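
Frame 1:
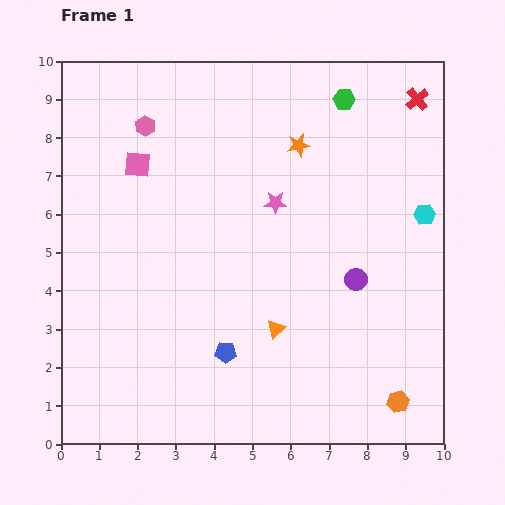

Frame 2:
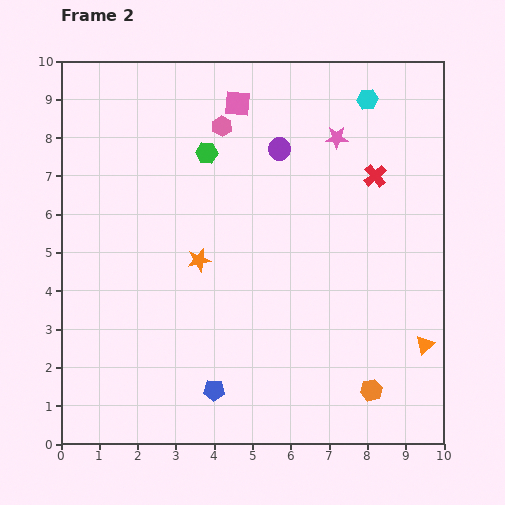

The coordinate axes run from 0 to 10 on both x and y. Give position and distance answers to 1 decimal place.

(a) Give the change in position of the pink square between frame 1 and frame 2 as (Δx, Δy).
(2.6, 1.6)

The pink square was at (2.0, 7.3) in frame 1 and (4.6, 8.9) in frame 2.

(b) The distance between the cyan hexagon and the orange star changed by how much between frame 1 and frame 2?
+2.3

Distance in frame 1: 3.8. Distance in frame 2: 6.1.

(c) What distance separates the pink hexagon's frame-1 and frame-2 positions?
2.0

The pink hexagon moved from (2.2, 8.3) to (4.2, 8.3), a distance of √(2.0² + 0.0²) ≈ 2.0.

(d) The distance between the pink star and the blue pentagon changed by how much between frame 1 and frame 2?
+3.2

Distance in frame 1: 4.1. Distance in frame 2: 7.3.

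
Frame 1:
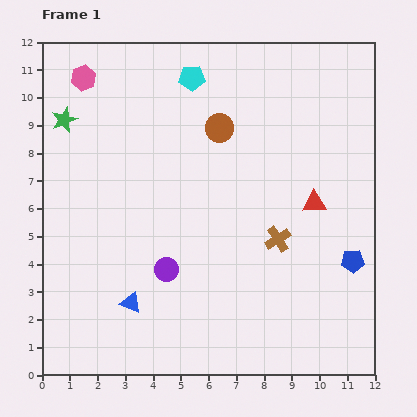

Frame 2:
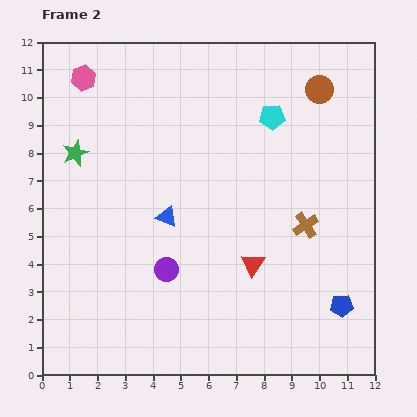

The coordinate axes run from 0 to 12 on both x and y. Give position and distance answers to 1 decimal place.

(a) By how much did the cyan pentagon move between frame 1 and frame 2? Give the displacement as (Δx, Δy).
(2.9, -1.4)

The cyan pentagon was at (5.4, 10.7) in frame 1 and (8.3, 9.3) in frame 2.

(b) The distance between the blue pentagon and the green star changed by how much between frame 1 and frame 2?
-0.5

Distance in frame 1: 11.6. Distance in frame 2: 11.1.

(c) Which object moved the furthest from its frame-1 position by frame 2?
the brown circle

(moved 3.9; next 3.4)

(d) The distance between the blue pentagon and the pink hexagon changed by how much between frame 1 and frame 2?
+0.7

Distance in frame 1: 11.7. Distance in frame 2: 12.4.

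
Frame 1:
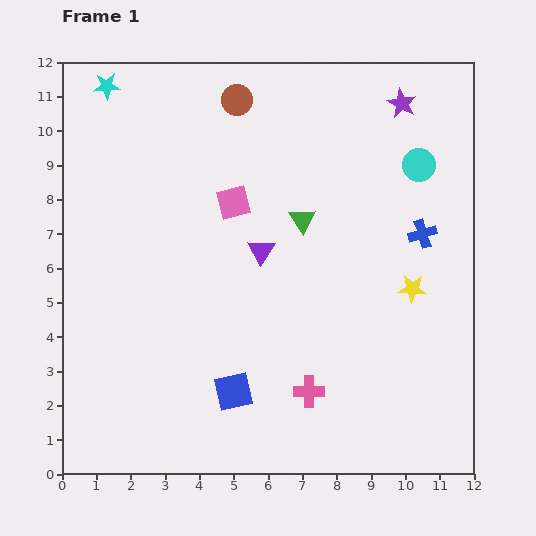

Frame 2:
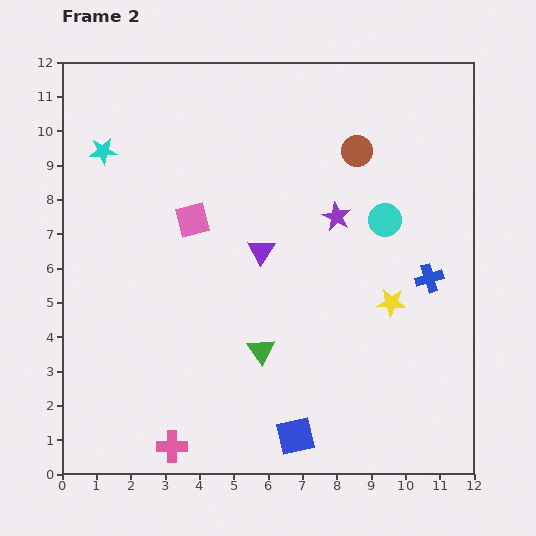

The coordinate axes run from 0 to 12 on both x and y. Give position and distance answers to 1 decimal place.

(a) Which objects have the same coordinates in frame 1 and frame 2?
the purple triangle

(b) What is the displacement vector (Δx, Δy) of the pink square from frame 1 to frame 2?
(-1.2, -0.5)

The pink square was at (5.0, 7.9) in frame 1 and (3.8, 7.4) in frame 2.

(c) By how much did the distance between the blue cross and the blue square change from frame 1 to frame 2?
-1.2

Distance in frame 1: 7.2. Distance in frame 2: 6.0.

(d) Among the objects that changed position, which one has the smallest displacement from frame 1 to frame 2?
the yellow star

(moved 0.7)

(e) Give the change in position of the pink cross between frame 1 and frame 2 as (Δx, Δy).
(-4.0, -1.6)

The pink cross was at (7.2, 2.4) in frame 1 and (3.2, 0.8) in frame 2.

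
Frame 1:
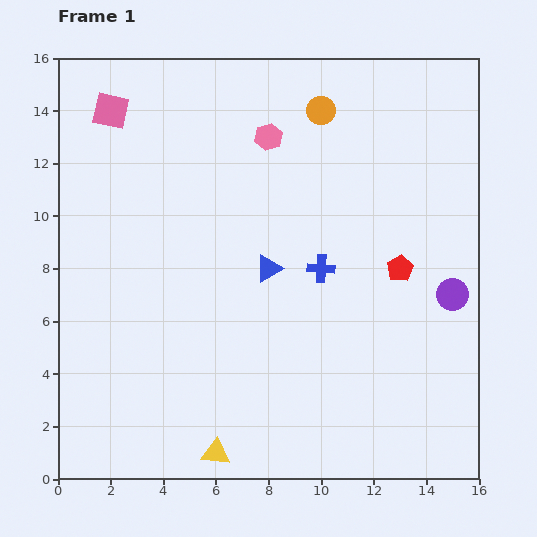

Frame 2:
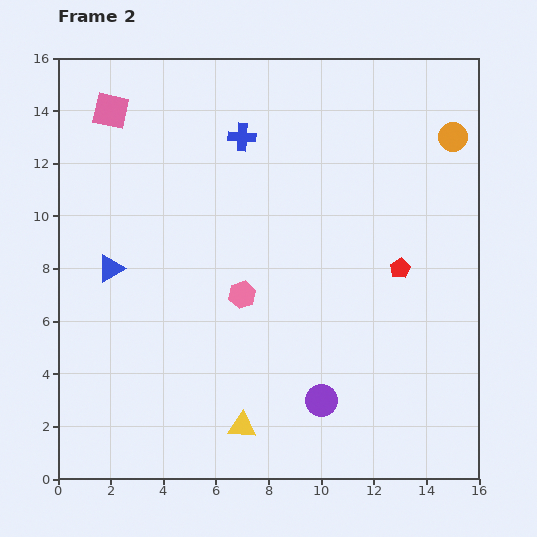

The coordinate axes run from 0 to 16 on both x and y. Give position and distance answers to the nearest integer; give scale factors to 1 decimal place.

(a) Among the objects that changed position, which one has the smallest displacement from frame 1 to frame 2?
the yellow triangle

(moved 1)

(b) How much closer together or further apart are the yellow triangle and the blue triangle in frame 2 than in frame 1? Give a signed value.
+1

Distance in frame 1: 7. Distance in frame 2: 8.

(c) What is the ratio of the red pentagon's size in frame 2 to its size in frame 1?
0.8×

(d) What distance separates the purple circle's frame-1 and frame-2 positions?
6

The purple circle moved from (15, 7) to (10, 3), a distance of √(5² + 4²) ≈ 6.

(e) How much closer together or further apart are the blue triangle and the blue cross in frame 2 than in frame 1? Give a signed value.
+5

Distance in frame 1: 2. Distance in frame 2: 7.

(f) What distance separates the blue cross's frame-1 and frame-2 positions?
6

The blue cross moved from (10, 8) to (7, 13), a distance of √(3² + 5²) ≈ 6.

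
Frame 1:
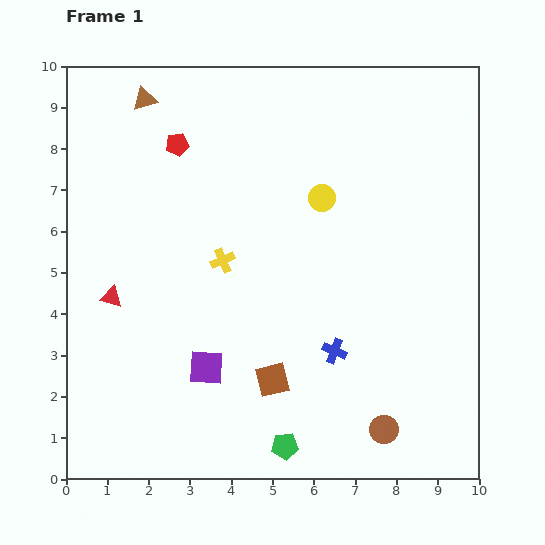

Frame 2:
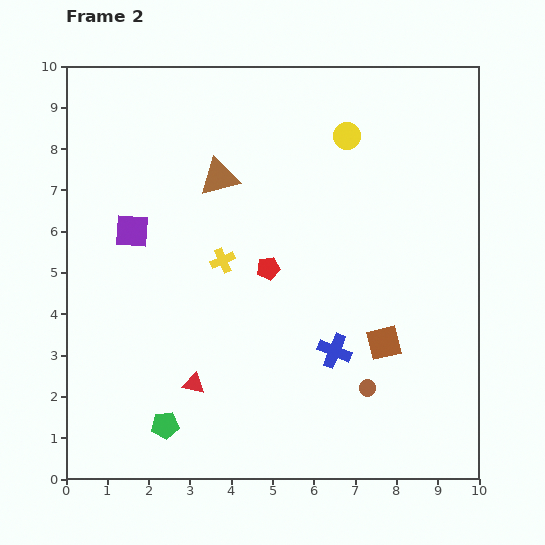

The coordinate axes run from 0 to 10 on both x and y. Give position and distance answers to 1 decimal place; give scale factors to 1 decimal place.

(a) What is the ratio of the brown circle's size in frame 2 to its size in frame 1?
0.6×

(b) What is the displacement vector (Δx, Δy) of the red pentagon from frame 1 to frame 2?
(2.2, -3.0)

The red pentagon was at (2.7, 8.1) in frame 1 and (4.9, 5.1) in frame 2.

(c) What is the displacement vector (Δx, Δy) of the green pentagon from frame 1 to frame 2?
(-2.9, 0.5)

The green pentagon was at (5.3, 0.8) in frame 1 and (2.4, 1.3) in frame 2.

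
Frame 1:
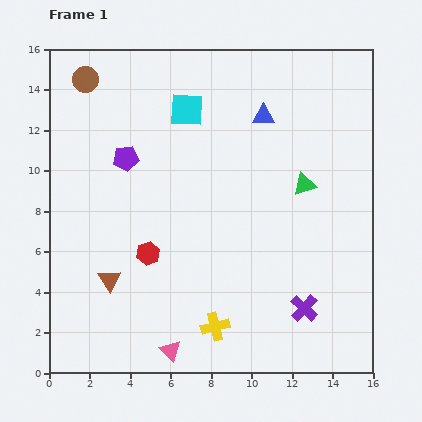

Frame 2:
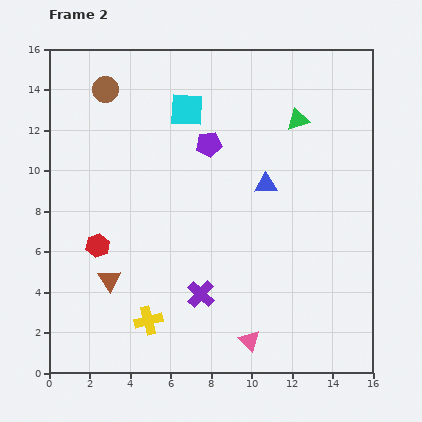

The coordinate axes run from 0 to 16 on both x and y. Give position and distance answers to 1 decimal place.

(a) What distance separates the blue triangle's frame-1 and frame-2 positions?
3.4

The blue triangle moved from (10.6, 12.7) to (10.7, 9.3), a distance of √(0.1² + 3.4²) ≈ 3.4.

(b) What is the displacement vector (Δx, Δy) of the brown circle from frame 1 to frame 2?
(1.0, -0.5)

The brown circle was at (1.8, 14.5) in frame 1 and (2.8, 14.0) in frame 2.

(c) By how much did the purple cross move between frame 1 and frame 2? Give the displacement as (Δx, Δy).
(-5.1, 0.7)

The purple cross was at (12.6, 3.2) in frame 1 and (7.5, 3.9) in frame 2.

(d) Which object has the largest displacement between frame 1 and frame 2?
the purple cross

(moved 5.1; next 4.2)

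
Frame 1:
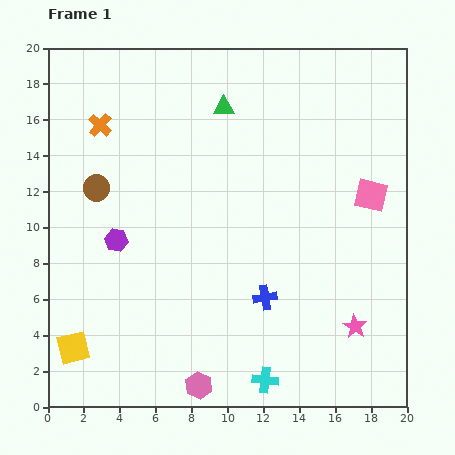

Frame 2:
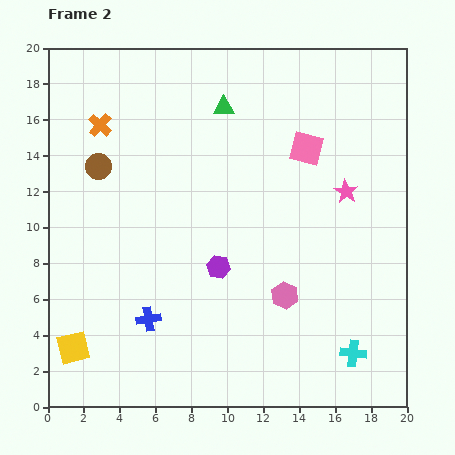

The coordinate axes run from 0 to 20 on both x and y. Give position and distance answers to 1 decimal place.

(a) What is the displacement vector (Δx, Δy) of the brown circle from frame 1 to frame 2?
(0.1, 1.2)

The brown circle was at (2.7, 12.2) in frame 1 and (2.8, 13.4) in frame 2.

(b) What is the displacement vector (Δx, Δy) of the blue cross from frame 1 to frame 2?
(-6.5, -1.2)

The blue cross was at (12.1, 6.1) in frame 1 and (5.6, 4.9) in frame 2.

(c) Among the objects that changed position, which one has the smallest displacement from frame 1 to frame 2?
the brown circle

(moved 1.2)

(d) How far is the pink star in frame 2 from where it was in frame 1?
7.5

The pink star moved from (17.1, 4.5) to (16.6, 12.0), a distance of √(0.5² + 7.5²) ≈ 7.5.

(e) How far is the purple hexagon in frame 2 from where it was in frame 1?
5.9

The purple hexagon moved from (3.8, 9.3) to (9.5, 7.8), a distance of √(5.7² + 1.5²) ≈ 5.9.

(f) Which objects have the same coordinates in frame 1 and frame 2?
the green triangle, the yellow square, the orange cross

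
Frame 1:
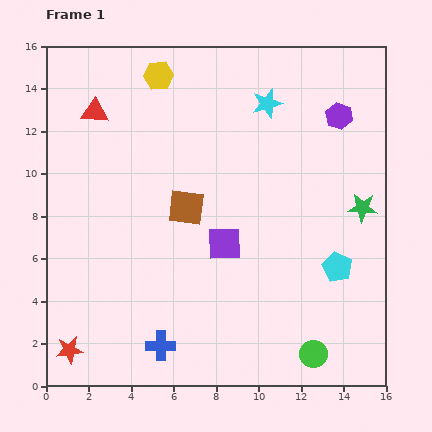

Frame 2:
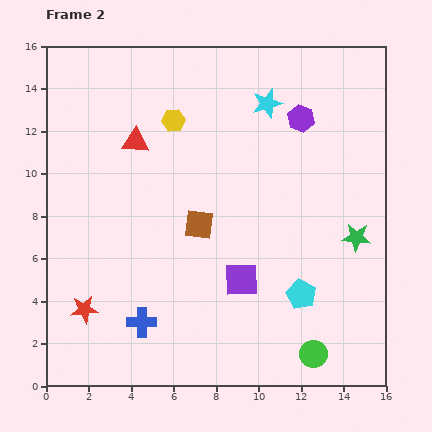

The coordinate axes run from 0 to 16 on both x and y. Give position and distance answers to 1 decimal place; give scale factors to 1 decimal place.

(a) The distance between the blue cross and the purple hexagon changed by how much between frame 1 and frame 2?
-1.5

Distance in frame 1: 13.7. Distance in frame 2: 12.2.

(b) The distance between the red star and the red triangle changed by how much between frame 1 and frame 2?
-3.0

Distance in frame 1: 11.3. Distance in frame 2: 8.3.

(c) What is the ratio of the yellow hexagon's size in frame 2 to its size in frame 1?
0.8×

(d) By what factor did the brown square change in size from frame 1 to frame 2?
0.8×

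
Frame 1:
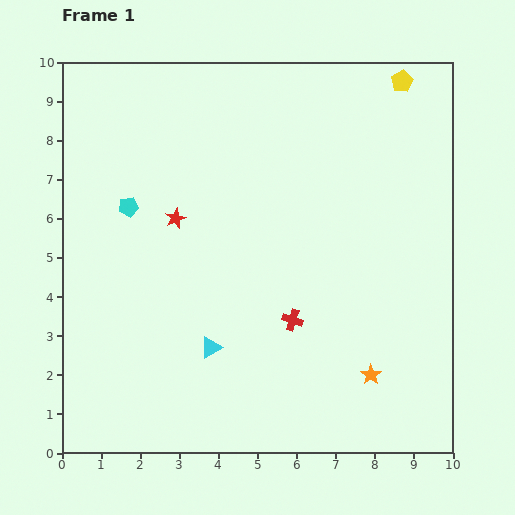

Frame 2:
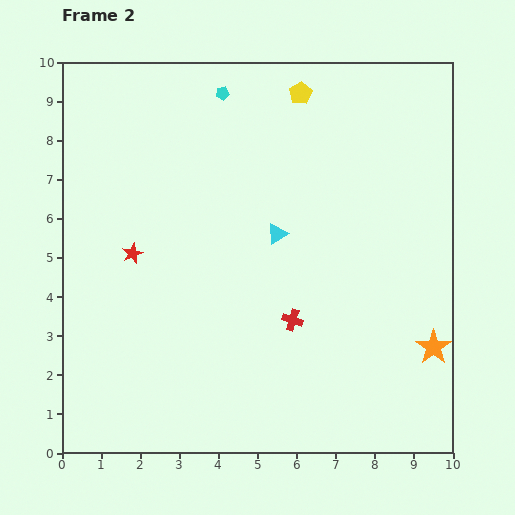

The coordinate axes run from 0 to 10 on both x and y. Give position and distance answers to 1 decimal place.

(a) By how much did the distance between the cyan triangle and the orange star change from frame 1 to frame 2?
+0.7

Distance in frame 1: 4.2. Distance in frame 2: 4.9.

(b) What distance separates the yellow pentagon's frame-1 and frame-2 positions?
2.6

The yellow pentagon moved from (8.7, 9.5) to (6.1, 9.2), a distance of √(2.6² + 0.3²) ≈ 2.6.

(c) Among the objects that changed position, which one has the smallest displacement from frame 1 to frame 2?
the red star

(moved 1.4)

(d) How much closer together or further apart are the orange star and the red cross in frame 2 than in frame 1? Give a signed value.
+1.3

Distance in frame 1: 2.4. Distance in frame 2: 3.7.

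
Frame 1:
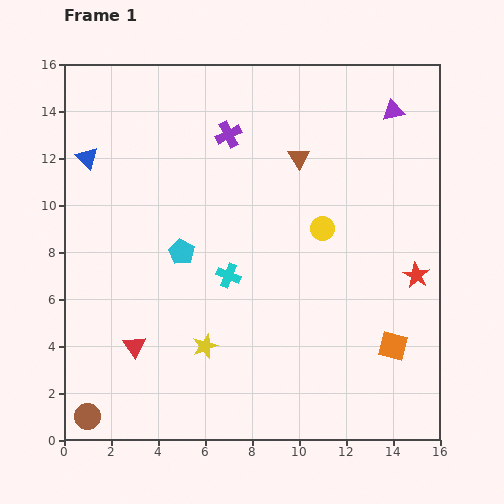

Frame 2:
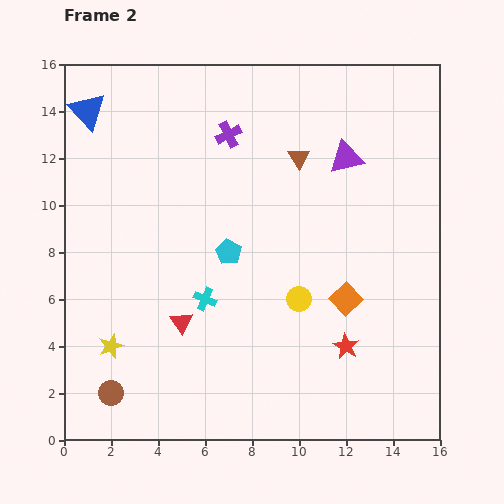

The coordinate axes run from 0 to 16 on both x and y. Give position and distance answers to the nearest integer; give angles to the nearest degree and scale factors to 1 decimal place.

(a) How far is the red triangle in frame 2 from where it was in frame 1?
2

The red triangle moved from (3, 4) to (5, 5), a distance of √(2² + 1²) ≈ 2.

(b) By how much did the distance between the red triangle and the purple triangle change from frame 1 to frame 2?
-5

Distance in frame 1: 15. Distance in frame 2: 10.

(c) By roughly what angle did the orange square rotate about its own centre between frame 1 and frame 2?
34° clockwise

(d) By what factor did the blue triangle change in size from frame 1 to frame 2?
1.7×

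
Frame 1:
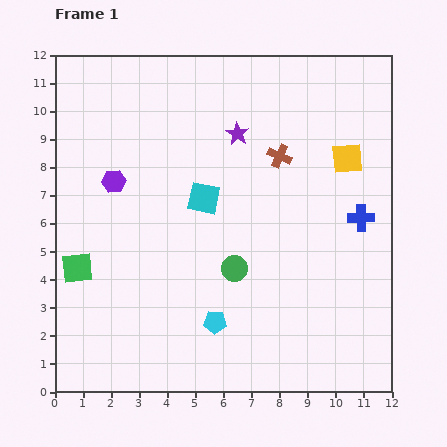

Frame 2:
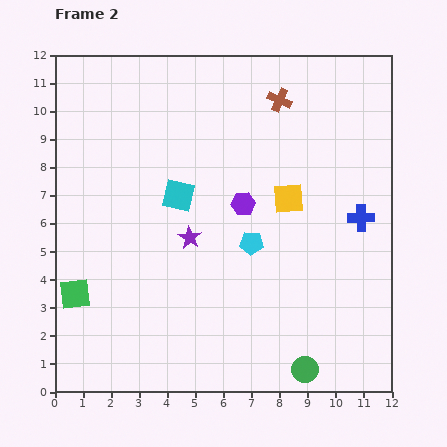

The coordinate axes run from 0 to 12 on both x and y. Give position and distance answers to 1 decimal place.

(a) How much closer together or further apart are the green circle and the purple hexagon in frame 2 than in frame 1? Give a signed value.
+1.0

Distance in frame 1: 5.3. Distance in frame 2: 6.3.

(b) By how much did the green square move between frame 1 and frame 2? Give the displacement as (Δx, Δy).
(-0.1, -0.9)

The green square was at (0.8, 4.4) in frame 1 and (0.7, 3.5) in frame 2.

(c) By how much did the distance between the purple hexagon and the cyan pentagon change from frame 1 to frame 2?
-4.8

Distance in frame 1: 6.2. Distance in frame 2: 1.4.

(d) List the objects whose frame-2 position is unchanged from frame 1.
the blue cross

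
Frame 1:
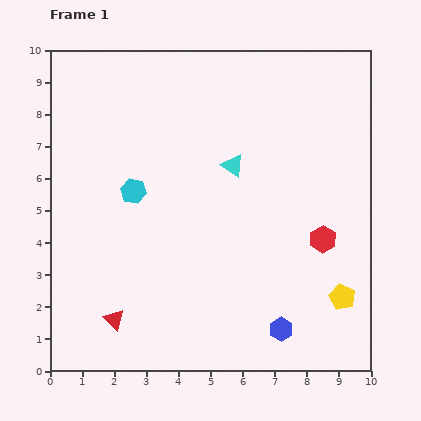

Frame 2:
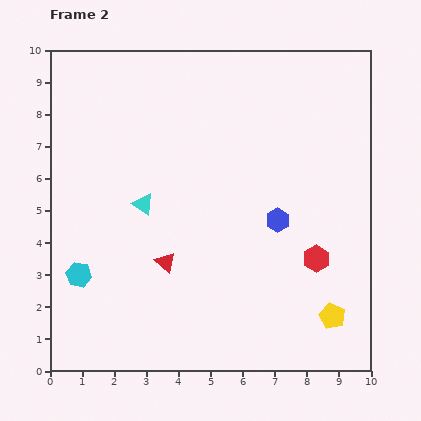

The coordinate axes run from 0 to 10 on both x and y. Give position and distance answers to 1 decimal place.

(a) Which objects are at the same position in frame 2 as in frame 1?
none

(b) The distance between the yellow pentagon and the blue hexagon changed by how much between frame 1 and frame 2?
+1.3

Distance in frame 1: 2.1. Distance in frame 2: 3.4.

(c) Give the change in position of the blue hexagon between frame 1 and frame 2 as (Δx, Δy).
(-0.1, 3.4)

The blue hexagon was at (7.2, 1.3) in frame 1 and (7.1, 4.7) in frame 2.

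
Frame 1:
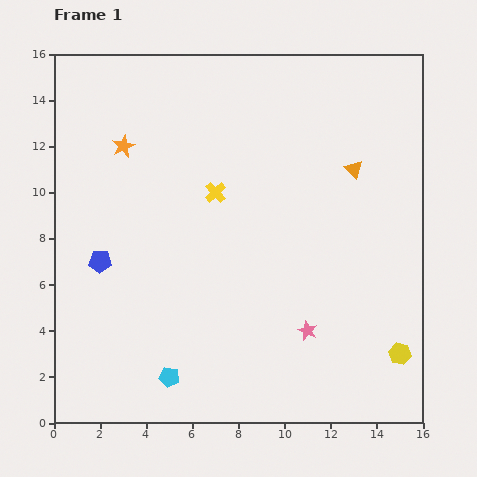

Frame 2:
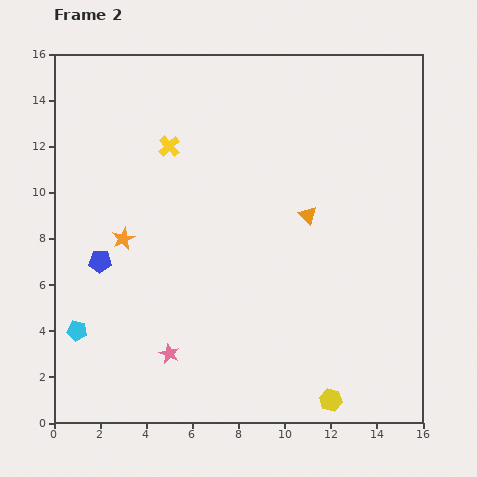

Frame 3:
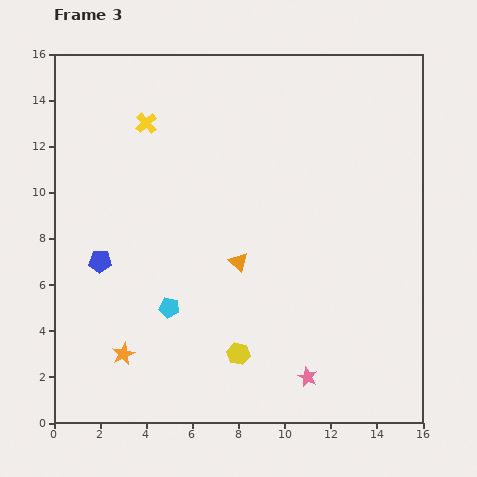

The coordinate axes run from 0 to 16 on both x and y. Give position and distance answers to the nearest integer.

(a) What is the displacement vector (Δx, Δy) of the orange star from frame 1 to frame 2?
(0, -4)

The orange star was at (3, 12) in frame 1 and (3, 8) in frame 2.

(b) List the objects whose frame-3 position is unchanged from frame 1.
the blue pentagon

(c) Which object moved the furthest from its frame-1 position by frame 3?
the orange star

(moved 9; next 7)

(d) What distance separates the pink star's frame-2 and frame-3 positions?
6

The pink star moved from (5, 3) to (11, 2), a distance of √(6² + 1²) ≈ 6.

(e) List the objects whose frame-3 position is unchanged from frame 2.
the blue pentagon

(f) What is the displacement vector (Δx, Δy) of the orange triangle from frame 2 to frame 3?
(-3, -2)

The orange triangle was at (11, 9) in frame 2 and (8, 7) in frame 3.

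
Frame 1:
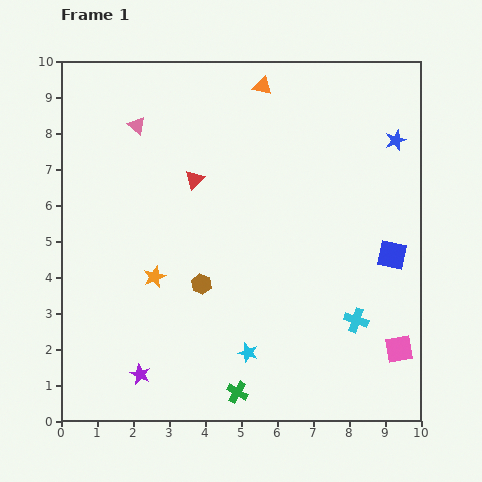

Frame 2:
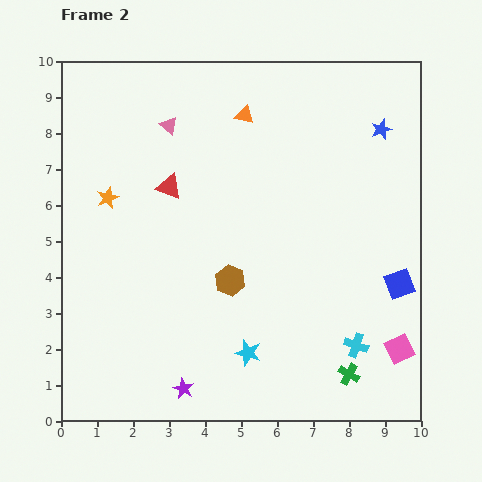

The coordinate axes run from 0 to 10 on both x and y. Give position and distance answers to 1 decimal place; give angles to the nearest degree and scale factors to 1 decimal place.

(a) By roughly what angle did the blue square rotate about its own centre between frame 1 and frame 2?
32° counter-clockwise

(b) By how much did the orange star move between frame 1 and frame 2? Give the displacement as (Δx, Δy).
(-1.3, 2.2)

The orange star was at (2.6, 4.0) in frame 1 and (1.3, 6.2) in frame 2.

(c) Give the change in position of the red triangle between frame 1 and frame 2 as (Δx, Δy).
(-0.7, -0.2)

The red triangle was at (3.7, 6.7) in frame 1 and (3.0, 6.5) in frame 2.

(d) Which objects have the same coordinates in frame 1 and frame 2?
the cyan star, the pink square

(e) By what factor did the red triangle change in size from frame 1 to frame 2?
1.3×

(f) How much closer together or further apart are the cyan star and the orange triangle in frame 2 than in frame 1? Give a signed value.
-0.8

Distance in frame 1: 7.4. Distance in frame 2: 6.6.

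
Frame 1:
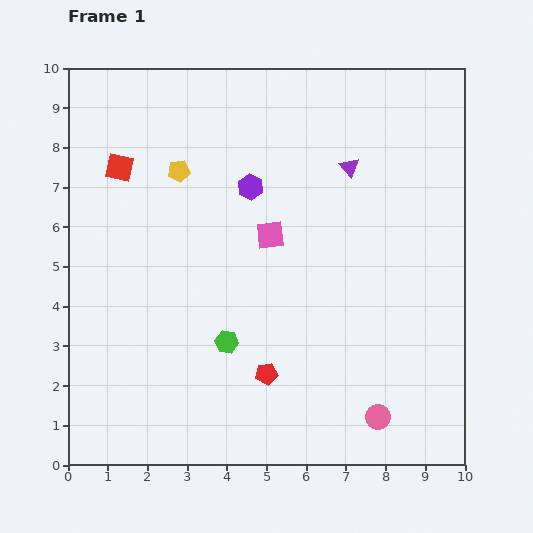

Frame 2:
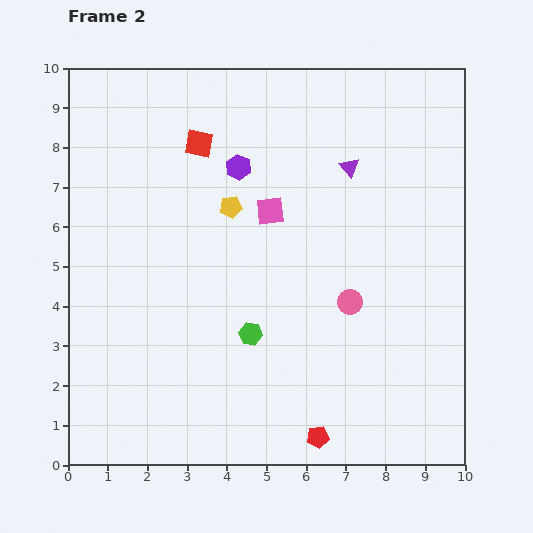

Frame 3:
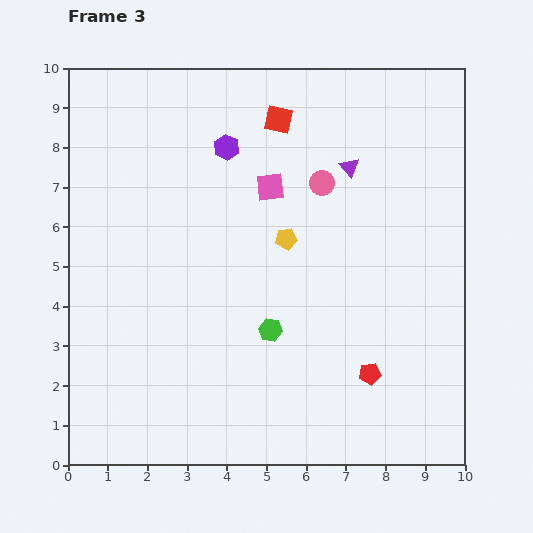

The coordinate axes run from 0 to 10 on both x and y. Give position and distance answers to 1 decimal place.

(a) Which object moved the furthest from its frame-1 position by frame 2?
the pink circle

(moved 3.0; next 2.1)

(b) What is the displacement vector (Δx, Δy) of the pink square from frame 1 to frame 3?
(0.0, 1.2)

The pink square was at (5.1, 5.8) in frame 1 and (5.1, 7.0) in frame 3.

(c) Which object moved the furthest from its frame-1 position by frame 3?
the pink circle

(moved 6.1; next 4.2)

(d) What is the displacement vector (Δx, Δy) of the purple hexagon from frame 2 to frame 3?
(-0.3, 0.5)

The purple hexagon was at (4.3, 7.5) in frame 2 and (4.0, 8.0) in frame 3.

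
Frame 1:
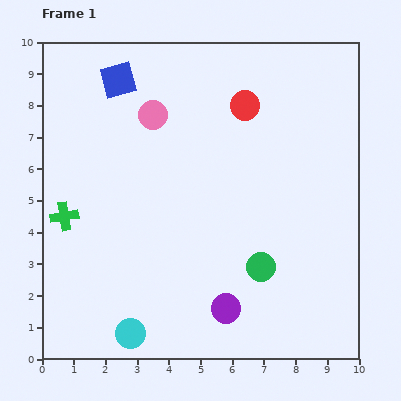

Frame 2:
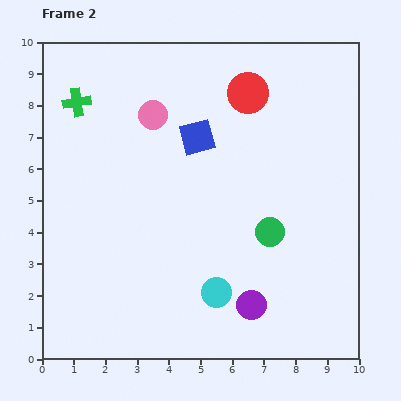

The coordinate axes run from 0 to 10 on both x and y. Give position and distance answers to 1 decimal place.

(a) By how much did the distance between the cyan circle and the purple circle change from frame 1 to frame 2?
-1.9

Distance in frame 1: 3.1. Distance in frame 2: 1.2.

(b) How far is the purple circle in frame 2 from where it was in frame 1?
0.8

The purple circle moved from (5.8, 1.6) to (6.6, 1.7), a distance of √(0.8² + 0.1²) ≈ 0.8.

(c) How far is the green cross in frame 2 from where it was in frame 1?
3.6

The green cross moved from (0.7, 4.5) to (1.1, 8.1), a distance of √(0.4² + 3.6²) ≈ 3.6.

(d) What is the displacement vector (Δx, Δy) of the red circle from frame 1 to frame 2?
(0.1, 0.4)

The red circle was at (6.4, 8.0) in frame 1 and (6.5, 8.4) in frame 2.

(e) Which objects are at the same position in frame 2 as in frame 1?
the pink circle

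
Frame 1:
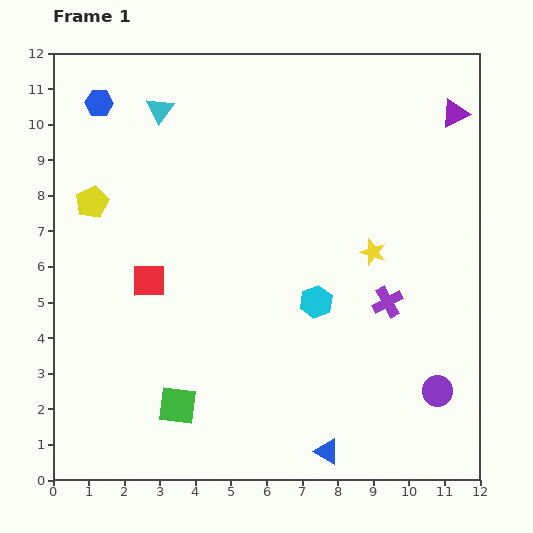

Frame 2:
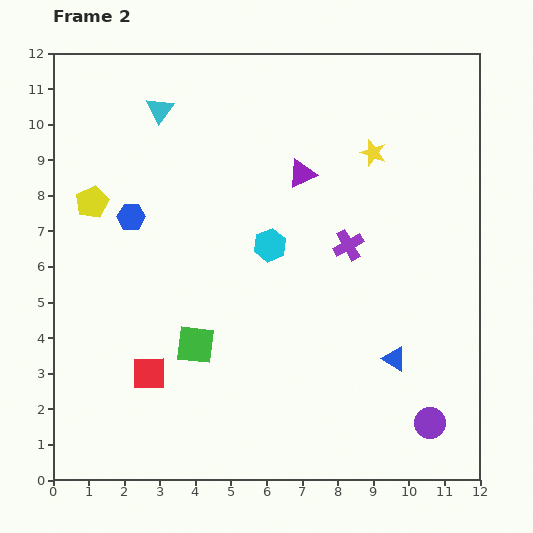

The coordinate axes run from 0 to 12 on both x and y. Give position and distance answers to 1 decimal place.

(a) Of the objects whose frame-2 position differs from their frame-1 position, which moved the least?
the purple circle

(moved 0.9)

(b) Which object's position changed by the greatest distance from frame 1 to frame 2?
the purple triangle

(moved 4.6; next 3.3)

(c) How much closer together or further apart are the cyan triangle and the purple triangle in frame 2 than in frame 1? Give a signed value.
-3.9

Distance in frame 1: 8.3. Distance in frame 2: 4.4.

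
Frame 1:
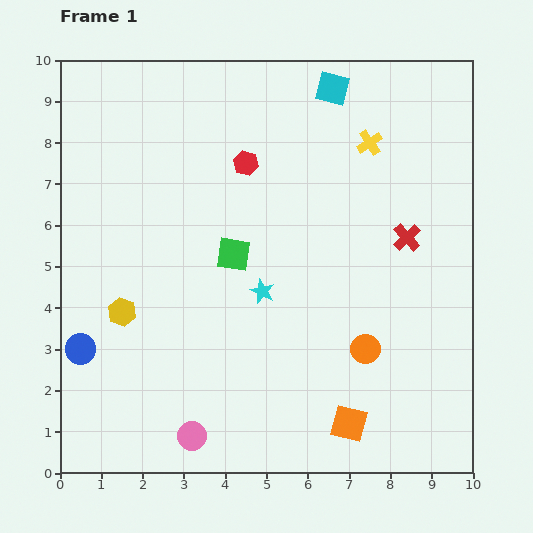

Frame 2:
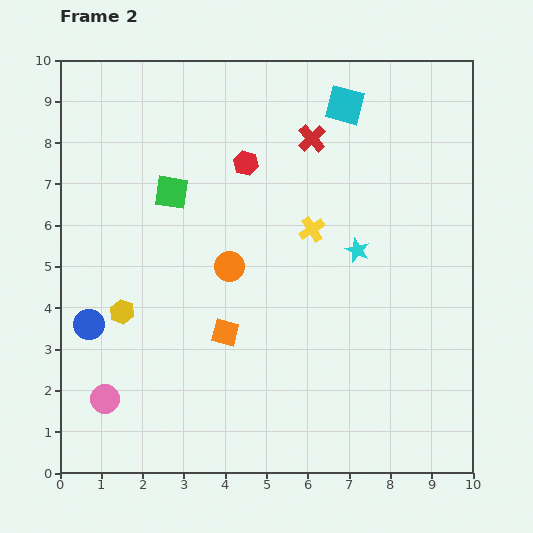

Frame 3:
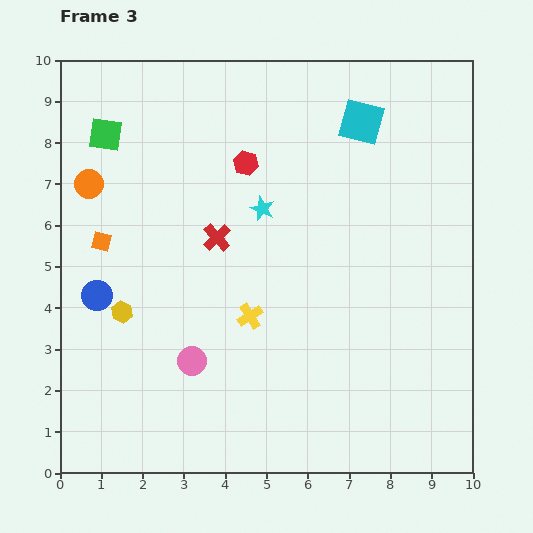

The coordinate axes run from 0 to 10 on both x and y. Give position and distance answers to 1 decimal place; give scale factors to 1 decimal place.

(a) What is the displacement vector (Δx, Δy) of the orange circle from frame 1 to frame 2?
(-3.3, 2.0)

The orange circle was at (7.4, 3.0) in frame 1 and (4.1, 5.0) in frame 2.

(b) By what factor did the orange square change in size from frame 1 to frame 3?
0.6×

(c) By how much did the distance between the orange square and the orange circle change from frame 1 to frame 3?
-0.4

Distance in frame 1: 1.8. Distance in frame 3: 1.4.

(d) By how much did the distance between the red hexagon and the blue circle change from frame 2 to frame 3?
-0.6

Distance in frame 2: 5.4. Distance in frame 3: 4.8.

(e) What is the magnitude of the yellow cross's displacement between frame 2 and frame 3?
2.6

The yellow cross moved from (6.1, 5.9) to (4.6, 3.8), a distance of √(1.5² + 2.1²) ≈ 2.6.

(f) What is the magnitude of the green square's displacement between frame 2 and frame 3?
2.1

The green square moved from (2.7, 6.8) to (1.1, 8.2), a distance of √(1.6² + 1.4²) ≈ 2.1.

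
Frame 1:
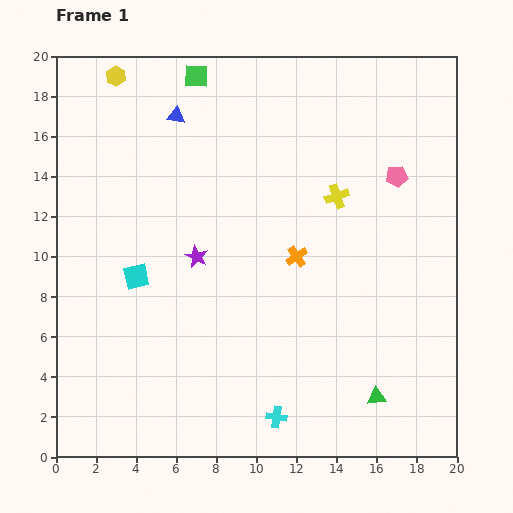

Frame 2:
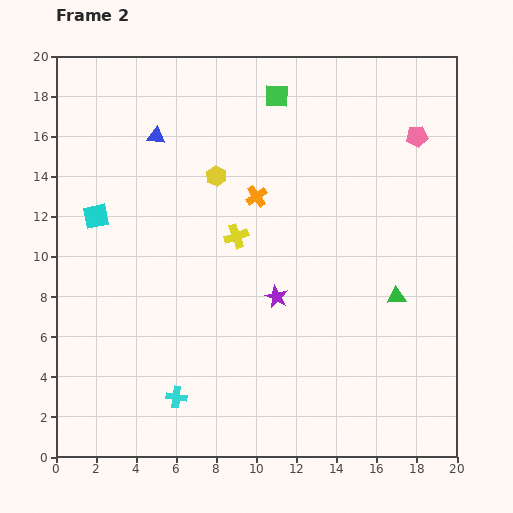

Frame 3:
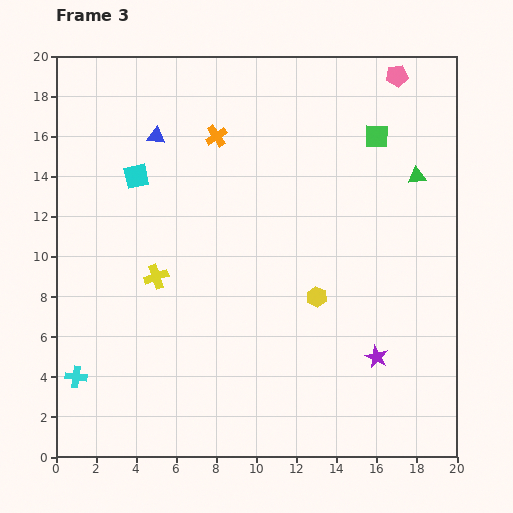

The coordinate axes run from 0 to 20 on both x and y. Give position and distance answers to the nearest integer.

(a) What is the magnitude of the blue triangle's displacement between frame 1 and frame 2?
1

The blue triangle moved from (6, 17) to (5, 16), a distance of √(1² + 1²) ≈ 1.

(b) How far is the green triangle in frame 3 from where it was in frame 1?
11

The green triangle moved from (16, 3) to (18, 14), a distance of √(2² + 11²) ≈ 11.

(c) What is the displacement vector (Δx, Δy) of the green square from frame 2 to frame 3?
(5, -2)

The green square was at (11, 18) in frame 2 and (16, 16) in frame 3.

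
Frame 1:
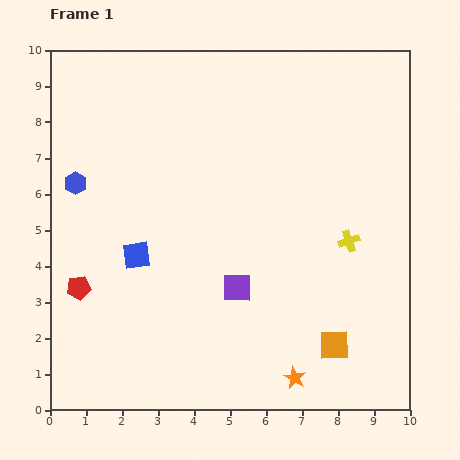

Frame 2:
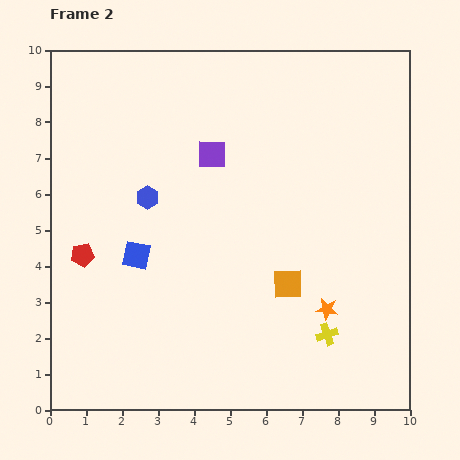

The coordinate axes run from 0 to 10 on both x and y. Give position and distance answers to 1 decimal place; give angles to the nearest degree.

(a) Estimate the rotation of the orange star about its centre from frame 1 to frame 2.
20° counter-clockwise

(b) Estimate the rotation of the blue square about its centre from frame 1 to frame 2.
19° clockwise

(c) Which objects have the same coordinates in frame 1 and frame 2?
the blue square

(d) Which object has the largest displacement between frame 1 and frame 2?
the purple square

(moved 3.8; next 2.7)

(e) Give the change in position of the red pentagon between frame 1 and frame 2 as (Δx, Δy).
(0.1, 0.9)

The red pentagon was at (0.8, 3.4) in frame 1 and (0.9, 4.3) in frame 2.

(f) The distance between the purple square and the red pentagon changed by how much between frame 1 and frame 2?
+0.2

Distance in frame 1: 4.4. Distance in frame 2: 4.6.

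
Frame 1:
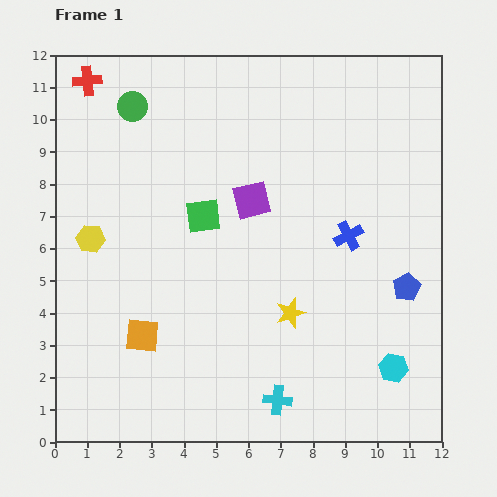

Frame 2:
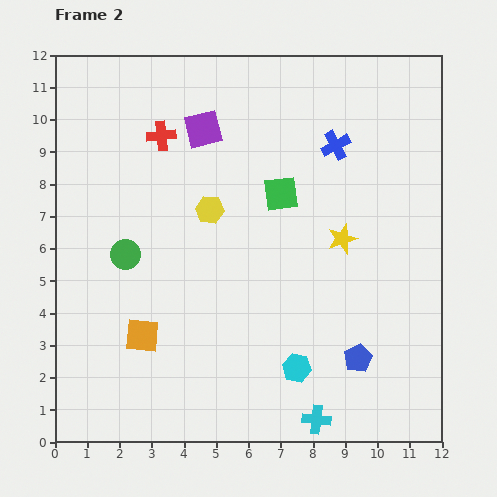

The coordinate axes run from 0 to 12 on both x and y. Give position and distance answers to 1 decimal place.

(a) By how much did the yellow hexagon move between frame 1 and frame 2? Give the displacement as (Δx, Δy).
(3.7, 0.9)

The yellow hexagon was at (1.1, 6.3) in frame 1 and (4.8, 7.2) in frame 2.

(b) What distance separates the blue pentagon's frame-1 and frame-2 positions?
2.7

The blue pentagon moved from (10.9, 4.8) to (9.4, 2.6), a distance of √(1.5² + 2.2²) ≈ 2.7.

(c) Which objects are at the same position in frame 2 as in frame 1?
the orange square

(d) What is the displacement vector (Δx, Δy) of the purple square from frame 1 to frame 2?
(-1.5, 2.2)

The purple square was at (6.1, 7.5) in frame 1 and (4.6, 9.7) in frame 2.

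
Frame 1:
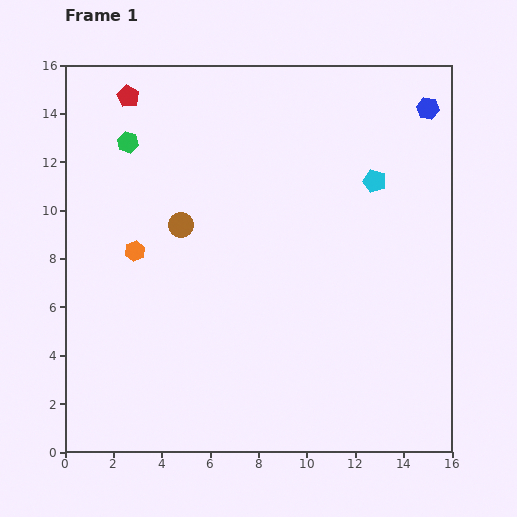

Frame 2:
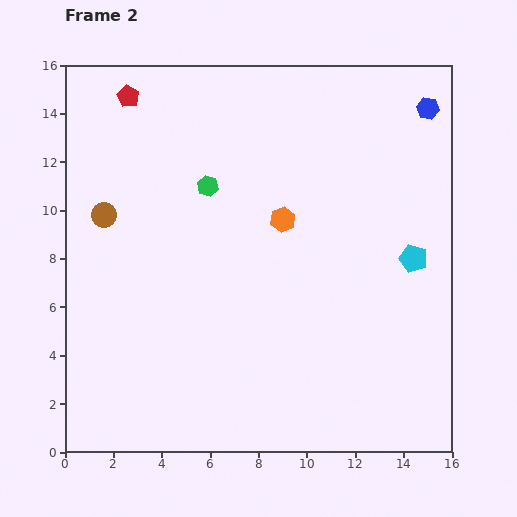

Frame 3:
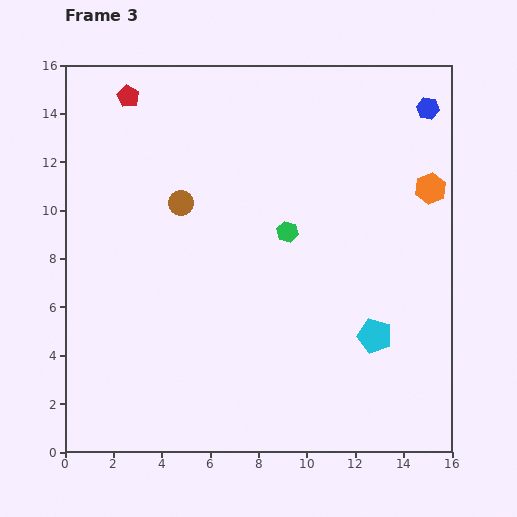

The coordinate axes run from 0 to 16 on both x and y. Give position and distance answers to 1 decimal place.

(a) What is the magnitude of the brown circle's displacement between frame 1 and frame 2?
3.2

The brown circle moved from (4.8, 9.4) to (1.6, 9.8), a distance of √(3.2² + 0.4²) ≈ 3.2.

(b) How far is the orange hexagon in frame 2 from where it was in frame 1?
6.2

The orange hexagon moved from (2.9, 8.3) to (9.0, 9.6), a distance of √(6.1² + 1.3²) ≈ 6.2.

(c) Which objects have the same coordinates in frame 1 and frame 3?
the blue hexagon, the red pentagon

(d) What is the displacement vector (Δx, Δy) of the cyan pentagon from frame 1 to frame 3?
(0.0, -6.4)

The cyan pentagon was at (12.8, 11.2) in frame 1 and (12.8, 4.8) in frame 3.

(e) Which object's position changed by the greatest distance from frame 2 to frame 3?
the orange hexagon

(moved 6.2; next 3.8)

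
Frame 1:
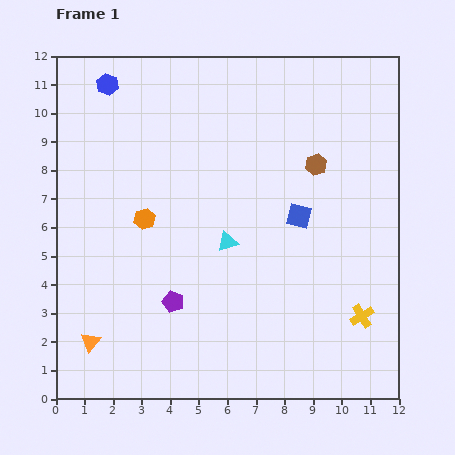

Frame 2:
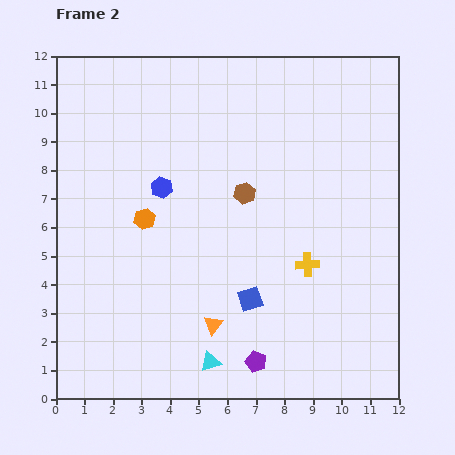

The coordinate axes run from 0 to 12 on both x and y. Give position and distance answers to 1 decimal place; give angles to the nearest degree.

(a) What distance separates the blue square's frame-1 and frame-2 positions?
3.4

The blue square moved from (8.5, 6.4) to (6.8, 3.5), a distance of √(1.7² + 2.9²) ≈ 3.4.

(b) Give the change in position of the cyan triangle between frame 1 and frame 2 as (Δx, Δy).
(-0.6, -4.2)

The cyan triangle was at (6.0, 5.5) in frame 1 and (5.4, 1.3) in frame 2.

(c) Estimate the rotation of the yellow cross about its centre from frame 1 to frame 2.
28° clockwise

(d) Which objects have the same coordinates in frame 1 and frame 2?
the orange hexagon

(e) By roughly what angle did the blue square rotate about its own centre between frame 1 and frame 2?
31° counter-clockwise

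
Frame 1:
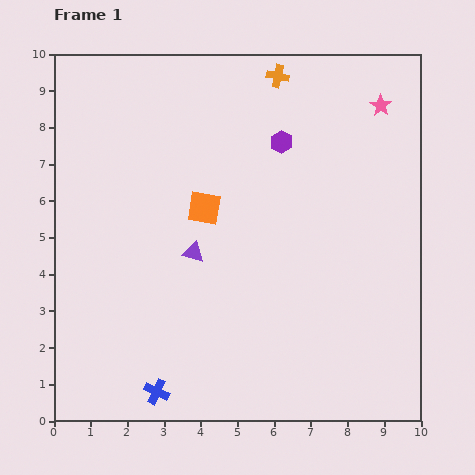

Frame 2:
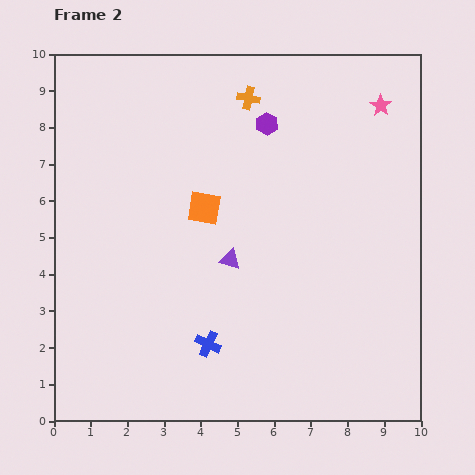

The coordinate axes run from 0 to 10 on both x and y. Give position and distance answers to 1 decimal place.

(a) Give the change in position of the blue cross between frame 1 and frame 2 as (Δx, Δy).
(1.4, 1.3)

The blue cross was at (2.8, 0.8) in frame 1 and (4.2, 2.1) in frame 2.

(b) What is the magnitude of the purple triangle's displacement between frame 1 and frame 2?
1.0

The purple triangle moved from (3.8, 4.6) to (4.8, 4.4), a distance of √(1.0² + 0.2²) ≈ 1.0.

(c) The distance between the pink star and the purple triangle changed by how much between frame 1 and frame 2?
-0.6

Distance in frame 1: 6.5. Distance in frame 2: 5.9.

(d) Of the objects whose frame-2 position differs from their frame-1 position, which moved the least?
the purple hexagon

(moved 0.6)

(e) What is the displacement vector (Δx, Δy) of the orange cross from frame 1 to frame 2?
(-0.8, -0.6)

The orange cross was at (6.1, 9.4) in frame 1 and (5.3, 8.8) in frame 2.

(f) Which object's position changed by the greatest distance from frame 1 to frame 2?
the blue cross

(moved 1.9; next 1.0)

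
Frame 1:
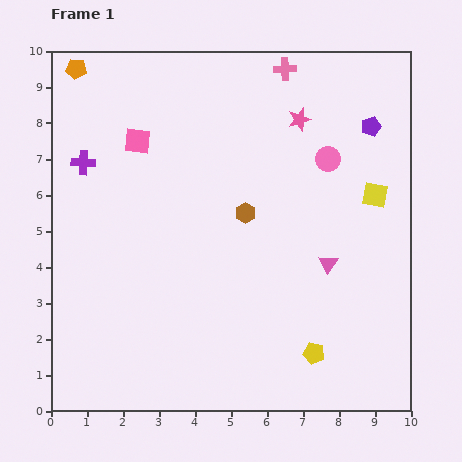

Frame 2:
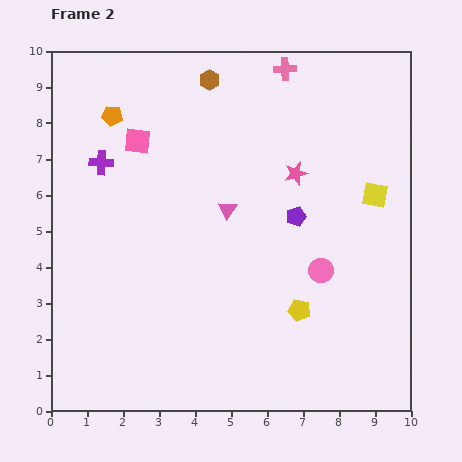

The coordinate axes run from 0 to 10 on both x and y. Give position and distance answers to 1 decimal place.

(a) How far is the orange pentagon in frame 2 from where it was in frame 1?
1.6

The orange pentagon moved from (0.7, 9.5) to (1.7, 8.2), a distance of √(1.0² + 1.3²) ≈ 1.6.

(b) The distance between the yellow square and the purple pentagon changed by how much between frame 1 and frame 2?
+0.4

Distance in frame 1: 1.9. Distance in frame 2: 2.3.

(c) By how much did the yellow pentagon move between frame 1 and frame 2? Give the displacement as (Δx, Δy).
(-0.4, 1.2)

The yellow pentagon was at (7.3, 1.6) in frame 1 and (6.9, 2.8) in frame 2.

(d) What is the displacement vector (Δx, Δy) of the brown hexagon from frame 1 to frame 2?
(-1.0, 3.7)

The brown hexagon was at (5.4, 5.5) in frame 1 and (4.4, 9.2) in frame 2.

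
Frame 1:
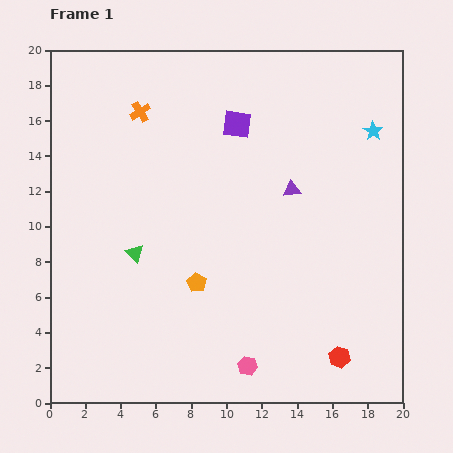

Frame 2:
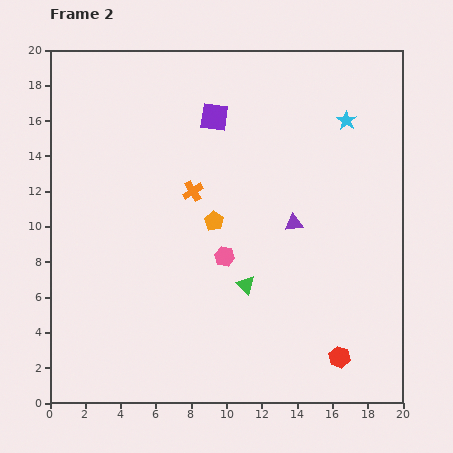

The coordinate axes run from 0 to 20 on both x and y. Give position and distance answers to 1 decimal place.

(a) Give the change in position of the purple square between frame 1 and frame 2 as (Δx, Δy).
(-1.3, 0.4)

The purple square was at (10.6, 15.8) in frame 1 and (9.3, 16.2) in frame 2.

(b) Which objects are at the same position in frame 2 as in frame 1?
the red hexagon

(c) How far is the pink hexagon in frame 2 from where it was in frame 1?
6.3

The pink hexagon moved from (11.2, 2.1) to (9.9, 8.3), a distance of √(1.3² + 6.2²) ≈ 6.3.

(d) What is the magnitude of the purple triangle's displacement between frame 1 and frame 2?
1.9

The purple triangle moved from (13.7, 12.1) to (13.8, 10.2), a distance of √(0.1² + 1.9²) ≈ 1.9.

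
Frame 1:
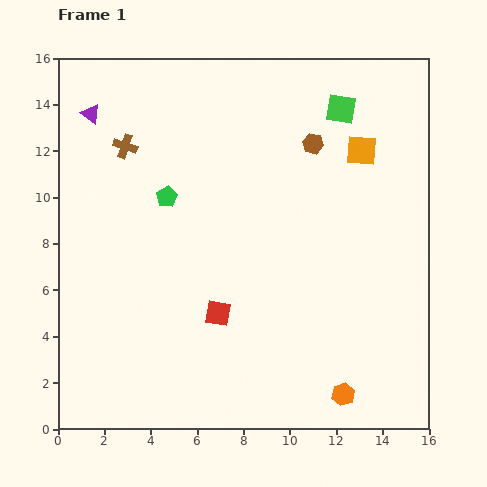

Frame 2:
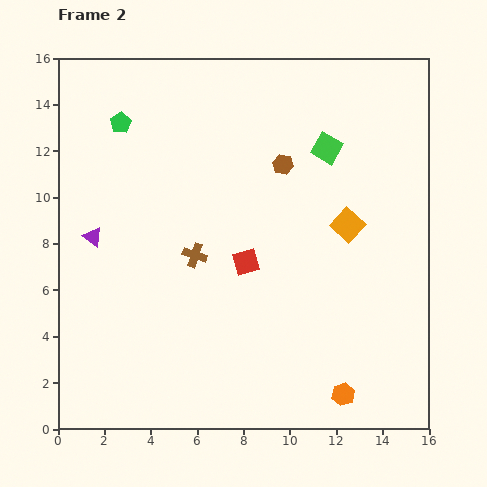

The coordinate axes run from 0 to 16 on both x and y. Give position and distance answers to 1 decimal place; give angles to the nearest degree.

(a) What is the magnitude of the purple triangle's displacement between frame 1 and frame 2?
5.3

The purple triangle moved from (1.4, 13.6) to (1.5, 8.3), a distance of √(0.1² + 5.3²) ≈ 5.3.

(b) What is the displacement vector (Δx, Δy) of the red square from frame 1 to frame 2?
(1.2, 2.2)

The red square was at (6.9, 5.0) in frame 1 and (8.1, 7.2) in frame 2.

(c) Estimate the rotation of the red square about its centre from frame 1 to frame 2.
24° counter-clockwise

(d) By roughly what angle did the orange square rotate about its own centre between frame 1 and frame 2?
38° clockwise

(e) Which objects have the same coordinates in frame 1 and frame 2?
the orange hexagon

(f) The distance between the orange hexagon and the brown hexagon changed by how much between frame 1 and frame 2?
-0.7

Distance in frame 1: 10.9. Distance in frame 2: 10.2.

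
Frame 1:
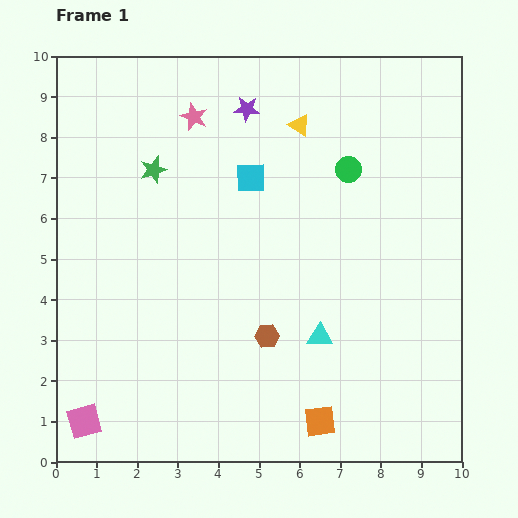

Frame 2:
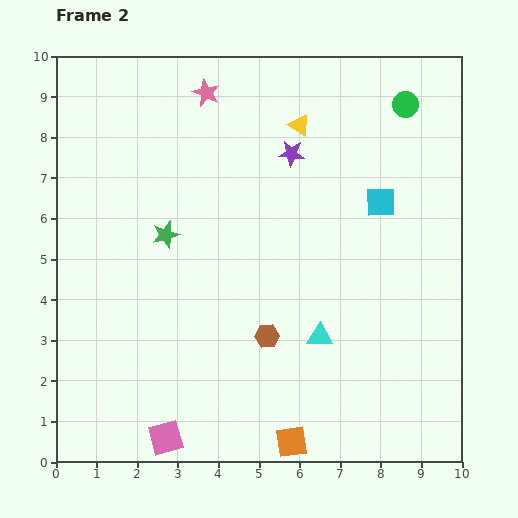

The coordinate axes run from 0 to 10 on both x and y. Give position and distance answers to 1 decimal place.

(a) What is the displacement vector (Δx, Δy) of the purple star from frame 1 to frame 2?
(1.1, -1.1)

The purple star was at (4.7, 8.7) in frame 1 and (5.8, 7.6) in frame 2.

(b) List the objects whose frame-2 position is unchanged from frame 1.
the yellow triangle, the cyan triangle, the brown hexagon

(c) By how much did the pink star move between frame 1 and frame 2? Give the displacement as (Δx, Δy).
(0.3, 0.6)

The pink star was at (3.4, 8.5) in frame 1 and (3.7, 9.1) in frame 2.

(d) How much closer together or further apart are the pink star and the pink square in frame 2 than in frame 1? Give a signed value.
+0.6

Distance in frame 1: 8.0. Distance in frame 2: 8.6.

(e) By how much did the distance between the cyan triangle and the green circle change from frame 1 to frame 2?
+1.9

Distance in frame 1: 4.2. Distance in frame 2: 6.1.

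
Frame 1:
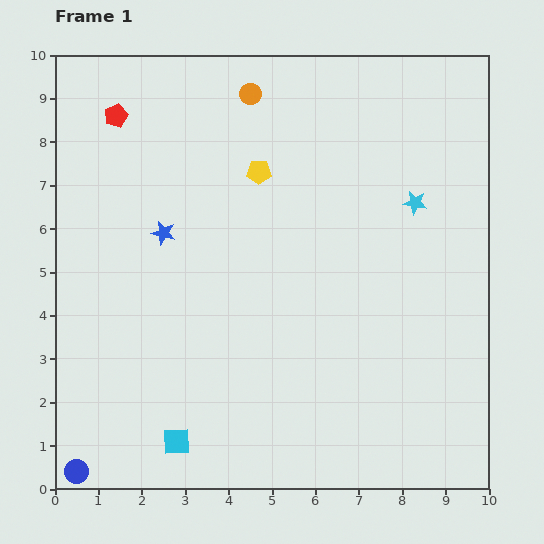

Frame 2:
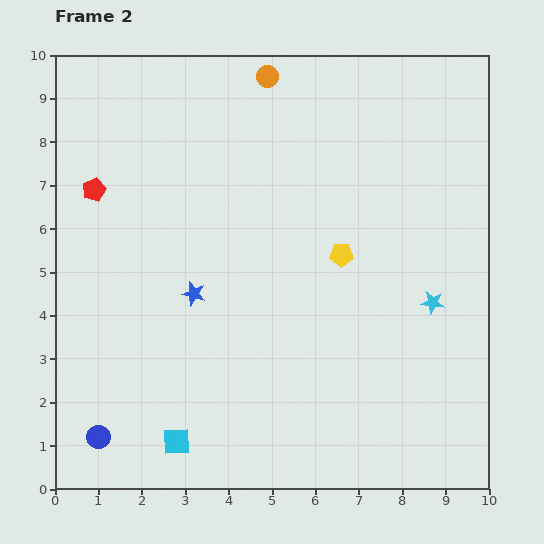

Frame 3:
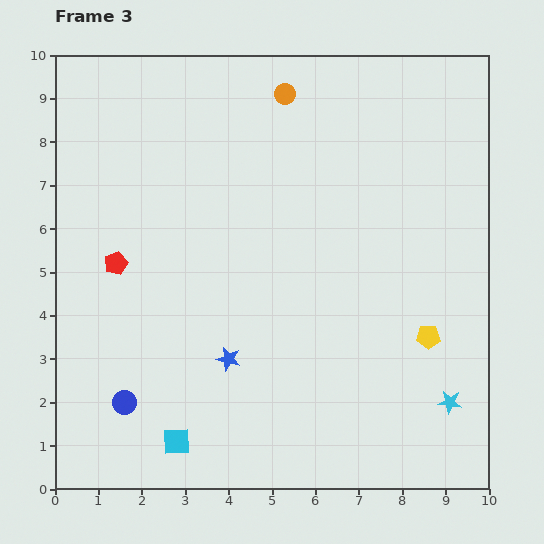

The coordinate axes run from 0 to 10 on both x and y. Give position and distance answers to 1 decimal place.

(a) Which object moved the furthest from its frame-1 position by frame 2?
the yellow pentagon

(moved 2.7; next 2.3)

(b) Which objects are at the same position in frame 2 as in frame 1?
the cyan square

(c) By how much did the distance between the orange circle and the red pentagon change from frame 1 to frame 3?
+2.4

Distance in frame 1: 3.1. Distance in frame 3: 5.5.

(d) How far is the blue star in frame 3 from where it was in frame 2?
1.7

The blue star moved from (3.2, 4.5) to (4.0, 3.0), a distance of √(0.8² + 1.5²) ≈ 1.7.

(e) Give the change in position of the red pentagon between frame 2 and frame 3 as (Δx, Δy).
(0.5, -1.7)

The red pentagon was at (0.9, 6.9) in frame 2 and (1.4, 5.2) in frame 3.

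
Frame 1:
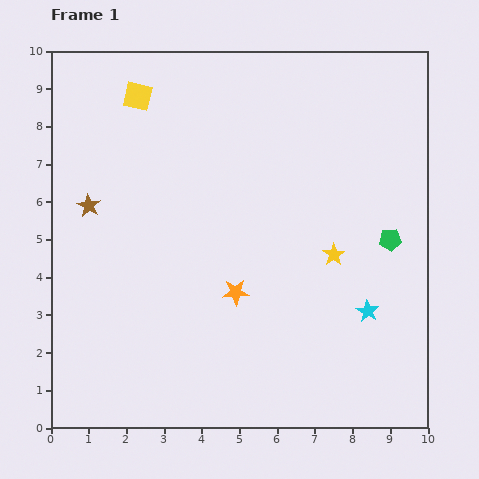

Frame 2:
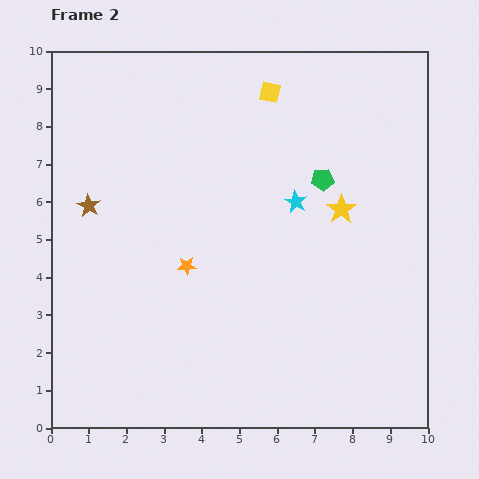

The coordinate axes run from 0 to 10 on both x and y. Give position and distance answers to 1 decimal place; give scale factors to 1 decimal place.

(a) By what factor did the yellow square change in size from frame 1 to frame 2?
0.7×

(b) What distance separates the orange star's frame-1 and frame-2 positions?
1.5

The orange star moved from (4.9, 3.6) to (3.6, 4.3), a distance of √(1.3² + 0.7²) ≈ 1.5.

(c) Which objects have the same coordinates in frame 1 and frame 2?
the brown star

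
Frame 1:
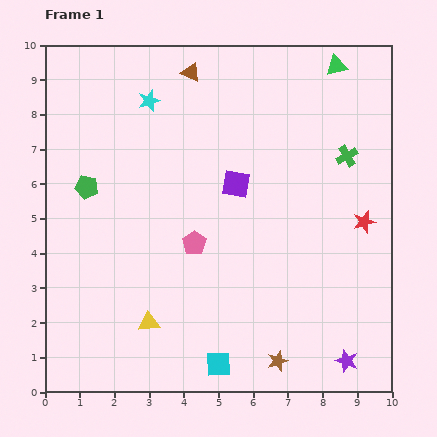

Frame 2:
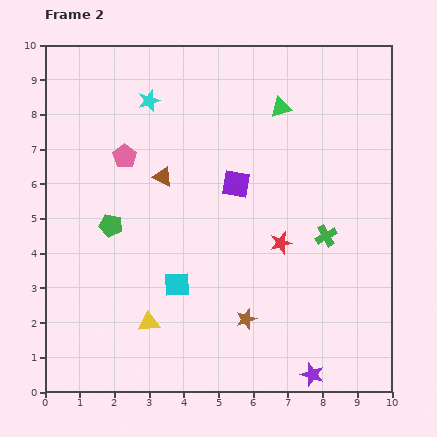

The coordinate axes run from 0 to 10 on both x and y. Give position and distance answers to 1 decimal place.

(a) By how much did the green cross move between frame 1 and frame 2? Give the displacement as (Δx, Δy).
(-0.6, -2.3)

The green cross was at (8.7, 6.8) in frame 1 and (8.1, 4.5) in frame 2.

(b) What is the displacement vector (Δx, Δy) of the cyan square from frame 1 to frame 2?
(-1.2, 2.3)

The cyan square was at (5.0, 0.8) in frame 1 and (3.8, 3.1) in frame 2.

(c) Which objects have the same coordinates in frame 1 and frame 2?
the purple square, the cyan star, the yellow triangle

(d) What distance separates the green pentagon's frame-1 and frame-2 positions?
1.3

The green pentagon moved from (1.2, 5.9) to (1.9, 4.8), a distance of √(0.7² + 1.1²) ≈ 1.3.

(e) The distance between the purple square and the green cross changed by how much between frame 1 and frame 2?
-0.3

Distance in frame 1: 3.3. Distance in frame 2: 3.0.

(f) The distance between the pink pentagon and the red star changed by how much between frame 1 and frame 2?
+0.2

Distance in frame 1: 4.9. Distance in frame 2: 5.1.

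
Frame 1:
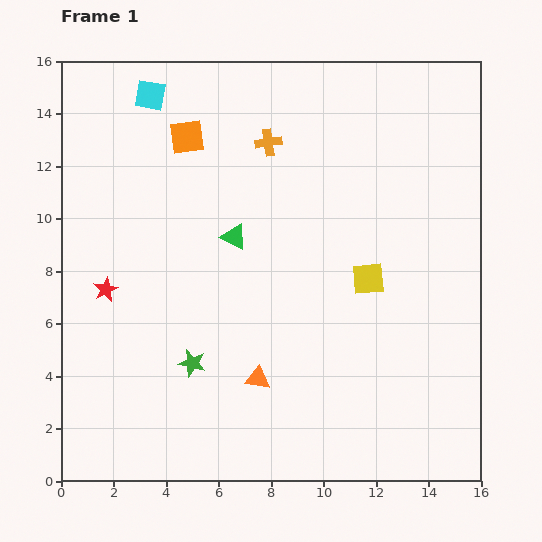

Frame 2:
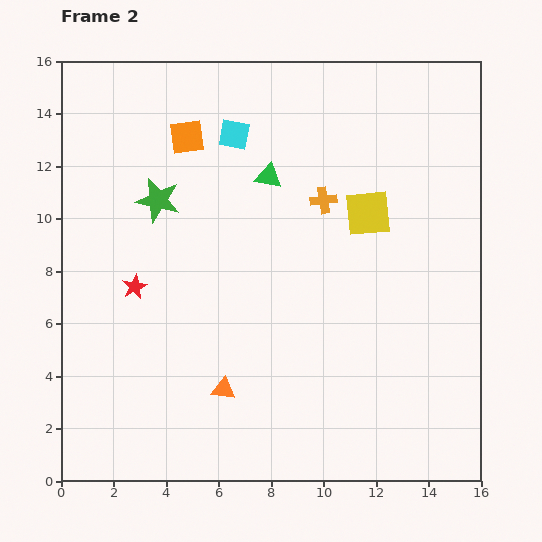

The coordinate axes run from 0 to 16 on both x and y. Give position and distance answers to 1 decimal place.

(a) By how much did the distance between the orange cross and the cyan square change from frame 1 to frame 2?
-0.6

Distance in frame 1: 4.8. Distance in frame 2: 4.2.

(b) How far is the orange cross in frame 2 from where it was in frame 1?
3.0

The orange cross moved from (7.9, 12.9) to (10.0, 10.7), a distance of √(2.1² + 2.2²) ≈ 3.0.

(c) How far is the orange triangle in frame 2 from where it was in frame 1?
1.4

The orange triangle moved from (7.5, 3.9) to (6.2, 3.5), a distance of √(1.3² + 0.4²) ≈ 1.4.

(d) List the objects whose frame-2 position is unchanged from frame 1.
the orange square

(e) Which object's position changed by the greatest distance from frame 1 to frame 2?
the green star

(moved 6.3; next 3.5)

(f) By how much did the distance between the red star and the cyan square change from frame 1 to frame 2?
-0.7

Distance in frame 1: 7.6. Distance in frame 2: 6.9.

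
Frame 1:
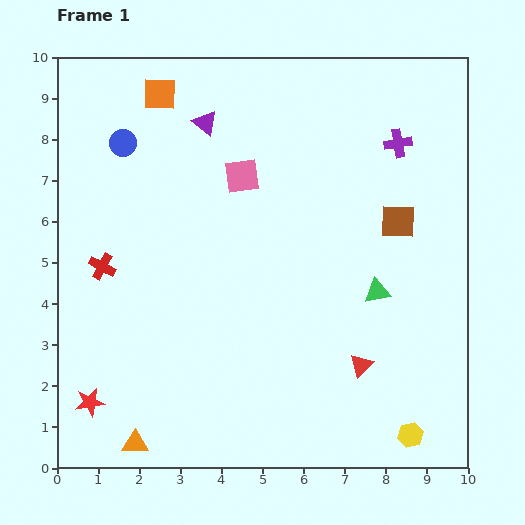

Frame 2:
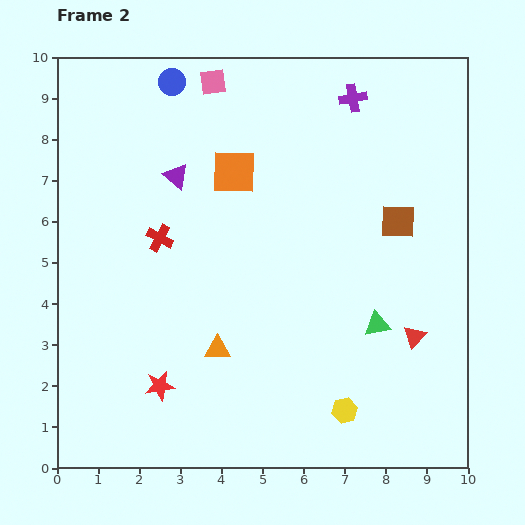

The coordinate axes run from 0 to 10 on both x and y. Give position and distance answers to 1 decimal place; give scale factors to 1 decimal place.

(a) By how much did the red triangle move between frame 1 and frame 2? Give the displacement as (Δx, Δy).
(1.3, 0.7)

The red triangle was at (7.4, 2.5) in frame 1 and (8.7, 3.2) in frame 2.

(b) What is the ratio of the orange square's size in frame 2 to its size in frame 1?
1.3×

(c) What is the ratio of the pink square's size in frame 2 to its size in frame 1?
0.7×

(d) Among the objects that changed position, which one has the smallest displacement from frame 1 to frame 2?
the green triangle

(moved 0.8)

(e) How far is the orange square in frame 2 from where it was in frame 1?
2.6

The orange square moved from (2.5, 9.1) to (4.3, 7.2), a distance of √(1.8² + 1.9²) ≈ 2.6.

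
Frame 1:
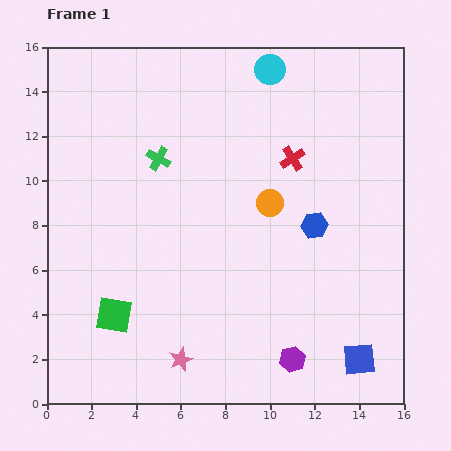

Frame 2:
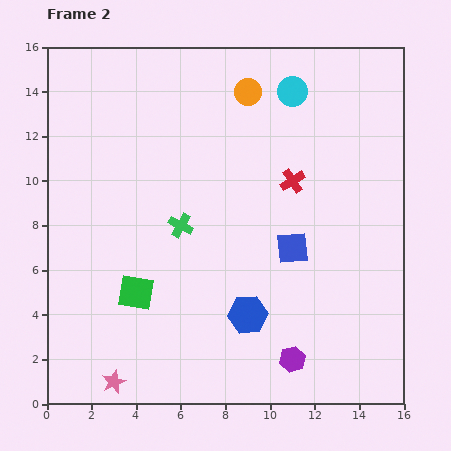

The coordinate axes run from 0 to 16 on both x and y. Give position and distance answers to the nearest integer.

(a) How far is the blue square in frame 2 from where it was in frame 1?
6

The blue square moved from (14, 2) to (11, 7), a distance of √(3² + 5²) ≈ 6.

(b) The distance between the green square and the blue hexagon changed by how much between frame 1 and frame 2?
-5

Distance in frame 1: 10. Distance in frame 2: 5.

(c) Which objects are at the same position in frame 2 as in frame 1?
the purple hexagon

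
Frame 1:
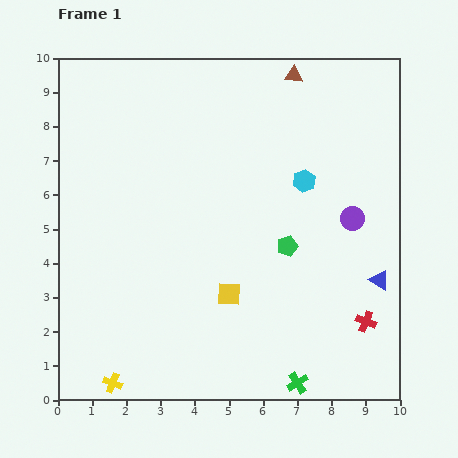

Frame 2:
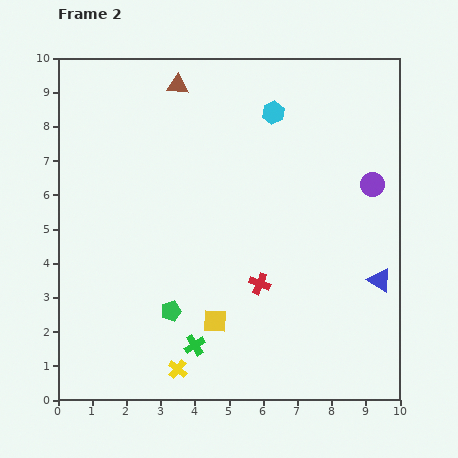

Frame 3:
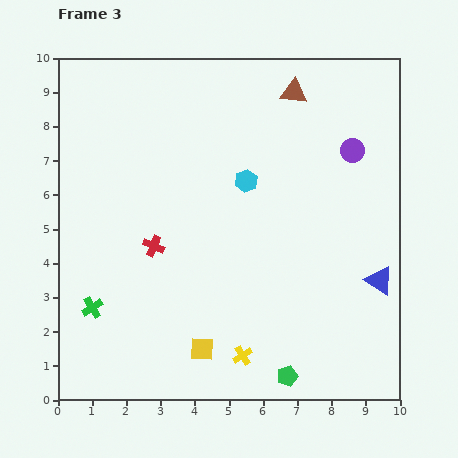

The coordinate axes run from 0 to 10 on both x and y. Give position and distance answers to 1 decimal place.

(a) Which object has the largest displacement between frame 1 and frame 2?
the green pentagon

(moved 3.9; next 3.4)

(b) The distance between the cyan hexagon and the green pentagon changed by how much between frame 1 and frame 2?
+4.5

Distance in frame 1: 2.0. Distance in frame 2: 6.5.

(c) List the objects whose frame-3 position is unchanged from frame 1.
the blue triangle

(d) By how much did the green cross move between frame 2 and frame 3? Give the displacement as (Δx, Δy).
(-3.0, 1.1)

The green cross was at (4.0, 1.6) in frame 2 and (1.0, 2.7) in frame 3.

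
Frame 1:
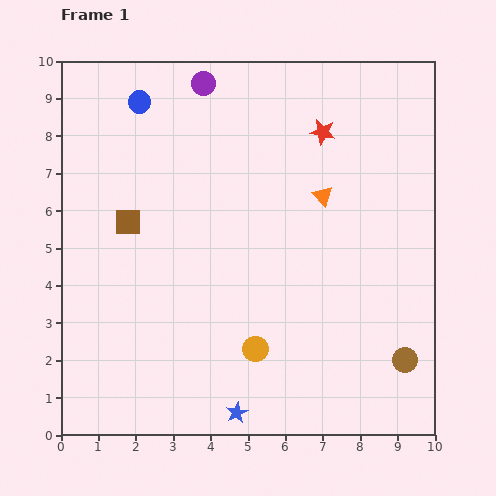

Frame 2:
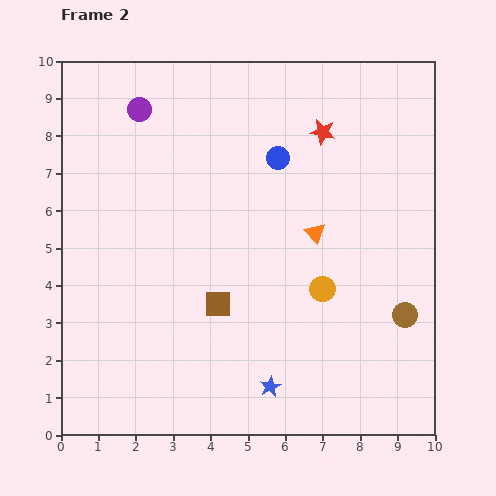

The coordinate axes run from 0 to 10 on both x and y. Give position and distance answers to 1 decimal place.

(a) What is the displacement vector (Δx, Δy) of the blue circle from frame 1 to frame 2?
(3.7, -1.5)

The blue circle was at (2.1, 8.9) in frame 1 and (5.8, 7.4) in frame 2.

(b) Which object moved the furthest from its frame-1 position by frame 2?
the blue circle

(moved 4.0; next 3.3)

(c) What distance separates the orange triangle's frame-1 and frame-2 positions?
1.0

The orange triangle moved from (7.0, 6.4) to (6.8, 5.4), a distance of √(0.2² + 1.0²) ≈ 1.0.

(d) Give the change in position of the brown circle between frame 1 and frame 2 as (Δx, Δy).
(0.0, 1.2)

The brown circle was at (9.2, 2.0) in frame 1 and (9.2, 3.2) in frame 2.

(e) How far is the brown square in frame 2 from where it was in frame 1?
3.3

The brown square moved from (1.8, 5.7) to (4.2, 3.5), a distance of √(2.4² + 2.2²) ≈ 3.3.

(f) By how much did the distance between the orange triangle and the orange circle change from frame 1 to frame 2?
-3.0

Distance in frame 1: 4.5. Distance in frame 2: 1.5.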